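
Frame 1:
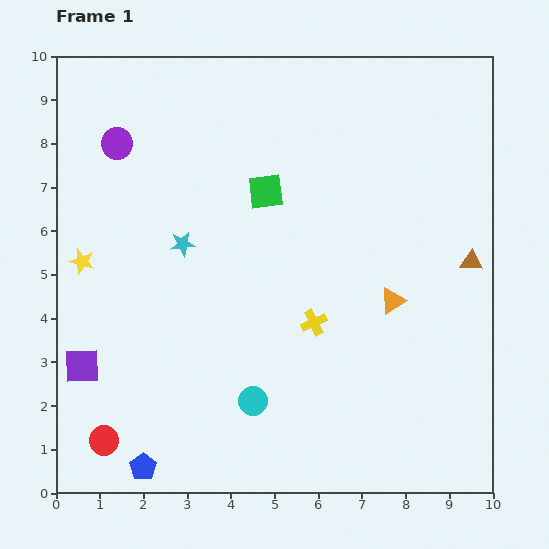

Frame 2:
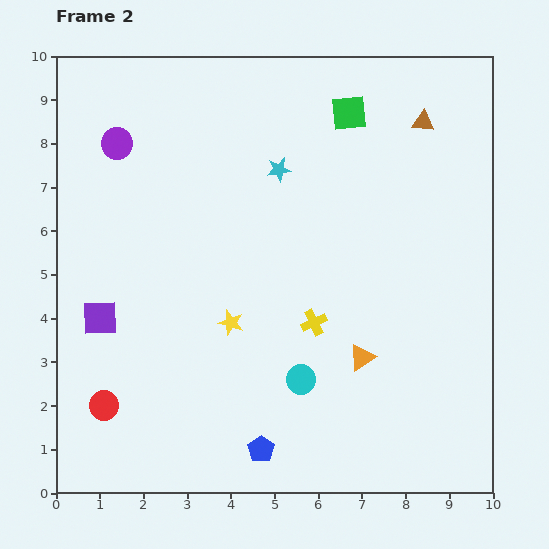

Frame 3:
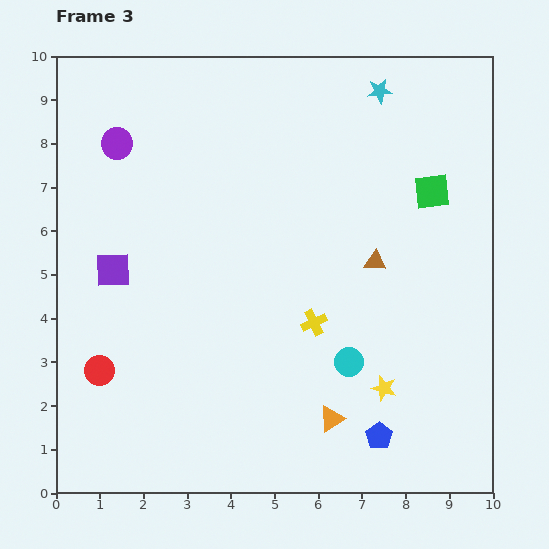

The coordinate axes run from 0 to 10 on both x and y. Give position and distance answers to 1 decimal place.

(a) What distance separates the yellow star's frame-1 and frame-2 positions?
3.7

The yellow star moved from (0.6, 5.3) to (4.0, 3.9), a distance of √(3.4² + 1.4²) ≈ 3.7.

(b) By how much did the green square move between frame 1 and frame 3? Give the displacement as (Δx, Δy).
(3.8, 0.0)

The green square was at (4.8, 6.9) in frame 1 and (8.6, 6.9) in frame 3.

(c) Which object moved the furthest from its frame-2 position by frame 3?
the yellow star

(moved 3.8; next 3.4)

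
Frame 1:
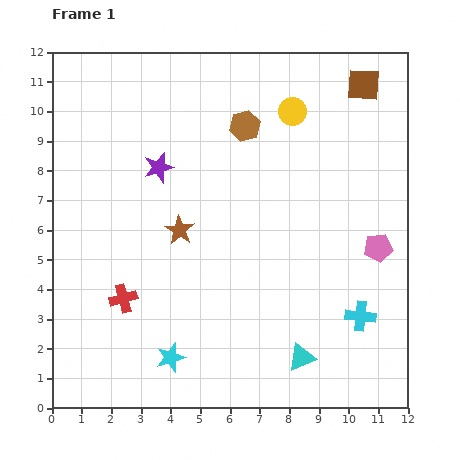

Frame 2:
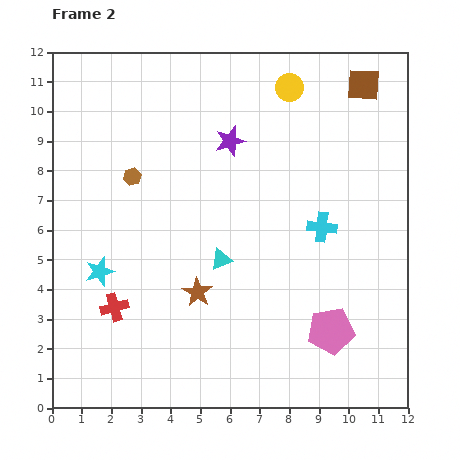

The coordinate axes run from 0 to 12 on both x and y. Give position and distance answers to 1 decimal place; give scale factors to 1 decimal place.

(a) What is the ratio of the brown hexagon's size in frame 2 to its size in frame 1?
0.6×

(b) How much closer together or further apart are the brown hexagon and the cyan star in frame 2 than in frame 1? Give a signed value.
-4.8

Distance in frame 1: 8.2. Distance in frame 2: 3.4.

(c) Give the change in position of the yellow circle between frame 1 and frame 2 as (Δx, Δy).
(-0.1, 0.8)

The yellow circle was at (8.1, 10.0) in frame 1 and (8.0, 10.8) in frame 2.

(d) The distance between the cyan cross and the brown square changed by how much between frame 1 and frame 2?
-2.8

Distance in frame 1: 7.8. Distance in frame 2: 5.0.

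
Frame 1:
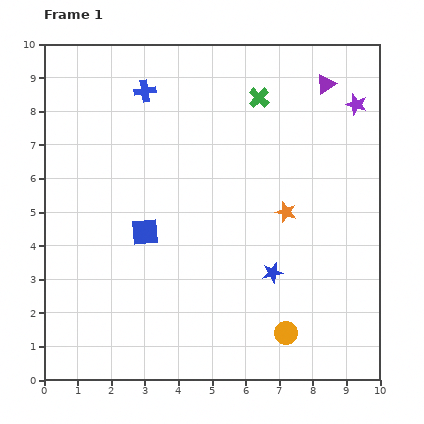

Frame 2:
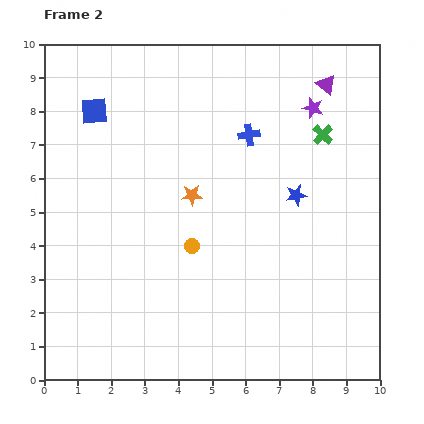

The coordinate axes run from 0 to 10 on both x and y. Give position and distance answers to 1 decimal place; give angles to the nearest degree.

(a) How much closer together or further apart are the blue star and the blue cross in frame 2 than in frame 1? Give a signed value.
-4.3

Distance in frame 1: 6.6. Distance in frame 2: 2.3.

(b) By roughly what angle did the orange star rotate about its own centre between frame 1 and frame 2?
19° counter-clockwise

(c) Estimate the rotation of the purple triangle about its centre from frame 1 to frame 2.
49° counter-clockwise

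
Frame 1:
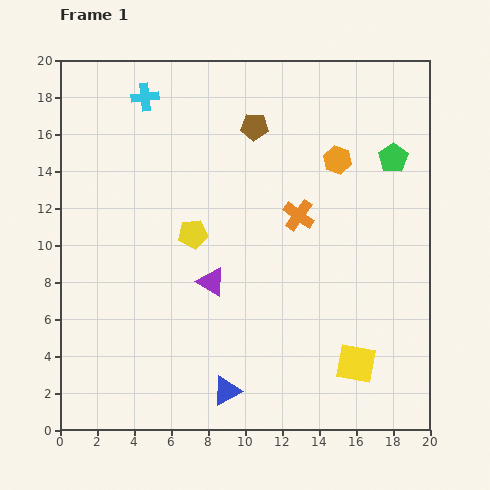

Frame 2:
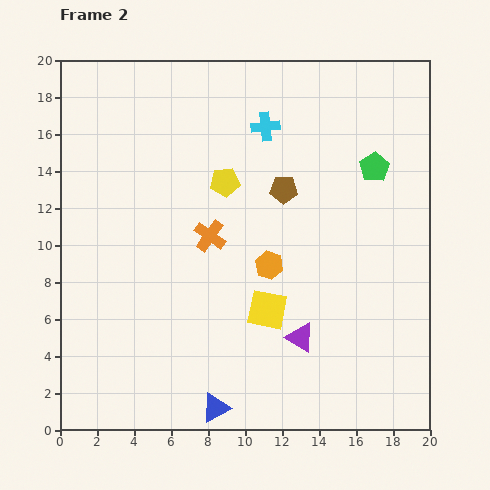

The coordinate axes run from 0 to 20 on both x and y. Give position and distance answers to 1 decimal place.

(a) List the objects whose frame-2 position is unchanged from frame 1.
none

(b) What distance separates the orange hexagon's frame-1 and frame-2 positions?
6.8

The orange hexagon moved from (15.0, 14.6) to (11.3, 8.9), a distance of √(3.7² + 5.7²) ≈ 6.8.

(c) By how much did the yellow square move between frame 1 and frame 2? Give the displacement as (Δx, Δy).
(-4.8, 2.9)

The yellow square was at (16.0, 3.6) in frame 1 and (11.2, 6.5) in frame 2.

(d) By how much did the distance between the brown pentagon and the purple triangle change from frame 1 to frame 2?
-0.6

Distance in frame 1: 8.7. Distance in frame 2: 8.1.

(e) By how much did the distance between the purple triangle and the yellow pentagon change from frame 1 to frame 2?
+6.5

Distance in frame 1: 2.8. Distance in frame 2: 9.3.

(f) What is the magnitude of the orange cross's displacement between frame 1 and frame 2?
4.9

The orange cross moved from (12.9, 11.6) to (8.1, 10.5), a distance of √(4.8² + 1.1²) ≈ 4.9.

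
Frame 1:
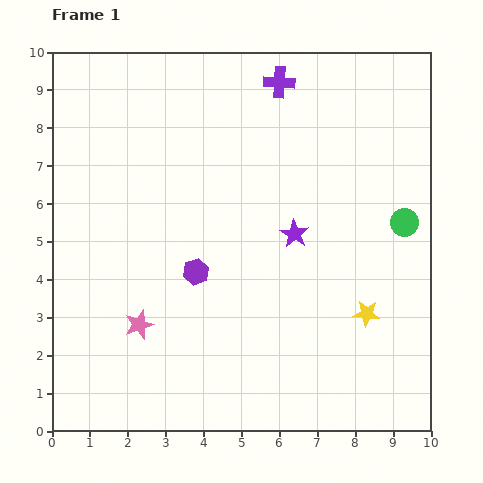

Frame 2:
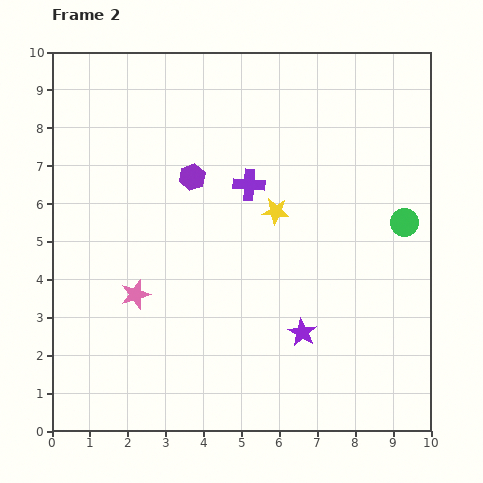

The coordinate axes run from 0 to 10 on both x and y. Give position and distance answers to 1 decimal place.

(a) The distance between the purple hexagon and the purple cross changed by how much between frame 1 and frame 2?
-4.0

Distance in frame 1: 5.5. Distance in frame 2: 1.5.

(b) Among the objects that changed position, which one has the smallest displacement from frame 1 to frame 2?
the pink star

(moved 0.8)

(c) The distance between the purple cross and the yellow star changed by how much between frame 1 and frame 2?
-5.5

Distance in frame 1: 6.5. Distance in frame 2: 1.0.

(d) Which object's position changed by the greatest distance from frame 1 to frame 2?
the yellow star

(moved 3.6; next 2.8)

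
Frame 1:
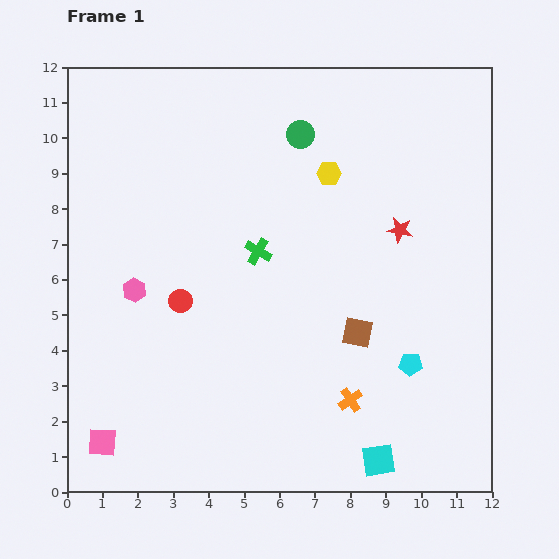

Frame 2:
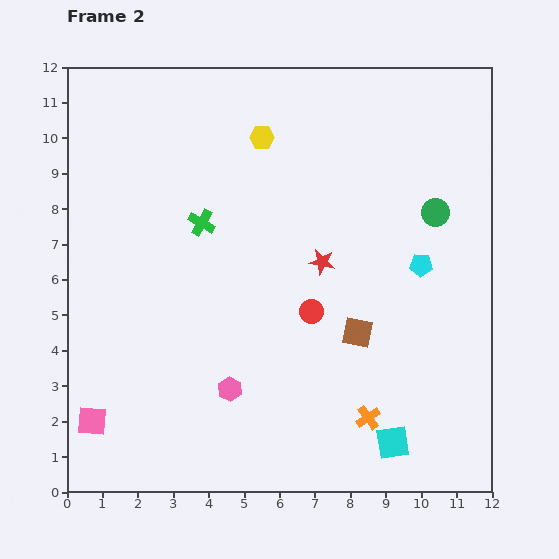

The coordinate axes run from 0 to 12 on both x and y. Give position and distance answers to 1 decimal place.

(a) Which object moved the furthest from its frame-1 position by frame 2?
the green circle

(moved 4.4; next 3.9)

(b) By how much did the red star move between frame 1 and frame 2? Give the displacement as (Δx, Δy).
(-2.2, -0.9)

The red star was at (9.4, 7.4) in frame 1 and (7.2, 6.5) in frame 2.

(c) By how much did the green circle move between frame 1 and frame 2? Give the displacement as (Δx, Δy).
(3.8, -2.2)

The green circle was at (6.6, 10.1) in frame 1 and (10.4, 7.9) in frame 2.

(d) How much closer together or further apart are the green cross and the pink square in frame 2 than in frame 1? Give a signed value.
-0.6

Distance in frame 1: 7.0. Distance in frame 2: 6.4.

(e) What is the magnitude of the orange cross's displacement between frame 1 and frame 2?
0.7

The orange cross moved from (8.0, 2.6) to (8.5, 2.1), a distance of √(0.5² + 0.5²) ≈ 0.7.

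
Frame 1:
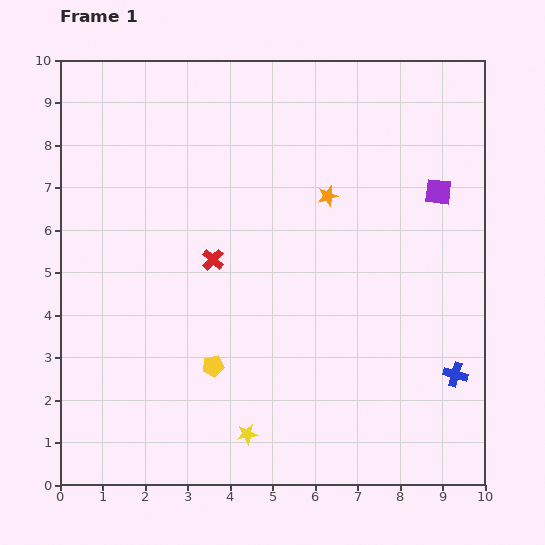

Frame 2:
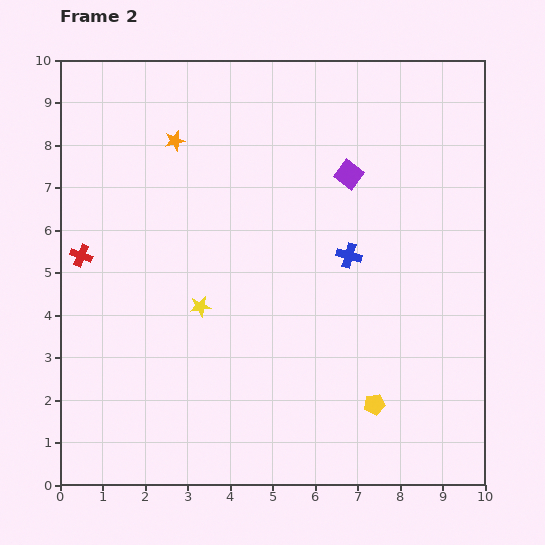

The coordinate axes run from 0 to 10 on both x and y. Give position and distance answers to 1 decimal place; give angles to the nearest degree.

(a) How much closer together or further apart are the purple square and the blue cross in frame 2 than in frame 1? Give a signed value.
-2.4

Distance in frame 1: 4.3. Distance in frame 2: 1.9.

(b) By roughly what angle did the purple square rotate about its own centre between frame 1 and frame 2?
32° clockwise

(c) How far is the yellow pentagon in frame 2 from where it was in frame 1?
3.9

The yellow pentagon moved from (3.6, 2.8) to (7.4, 1.9), a distance of √(3.8² + 0.9²) ≈ 3.9.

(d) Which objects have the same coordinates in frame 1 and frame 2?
none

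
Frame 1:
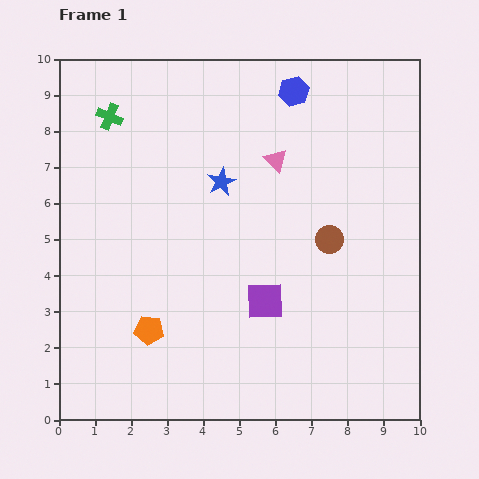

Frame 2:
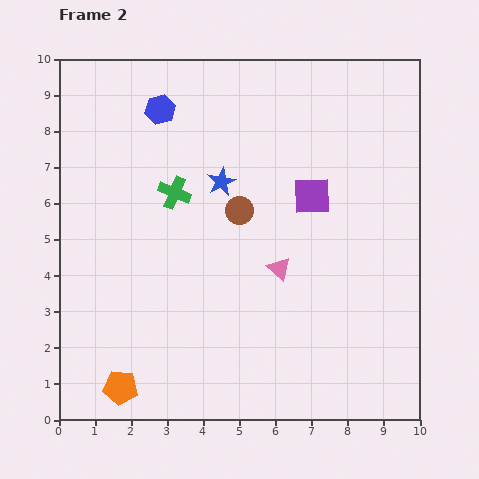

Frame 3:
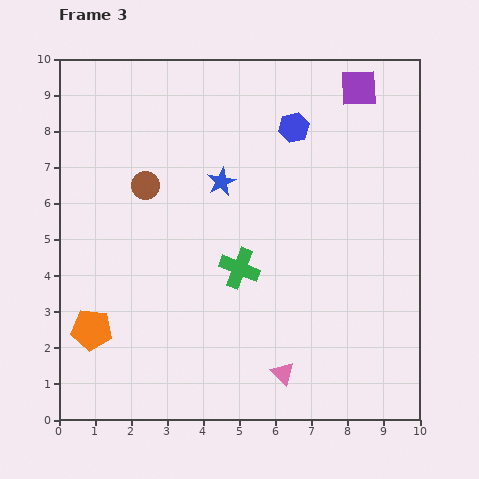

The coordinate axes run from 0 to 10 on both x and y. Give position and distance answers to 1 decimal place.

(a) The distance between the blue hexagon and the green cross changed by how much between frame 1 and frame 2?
-2.8

Distance in frame 1: 5.1. Distance in frame 2: 2.3.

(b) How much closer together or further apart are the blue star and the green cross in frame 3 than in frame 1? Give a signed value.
-1.1

Distance in frame 1: 3.6. Distance in frame 3: 2.5.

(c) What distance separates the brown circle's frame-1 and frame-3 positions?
5.3

The brown circle moved from (7.5, 5.0) to (2.4, 6.5), a distance of √(5.1² + 1.5²) ≈ 5.3.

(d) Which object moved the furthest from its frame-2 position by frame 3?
the blue hexagon

(moved 3.7; next 3.3)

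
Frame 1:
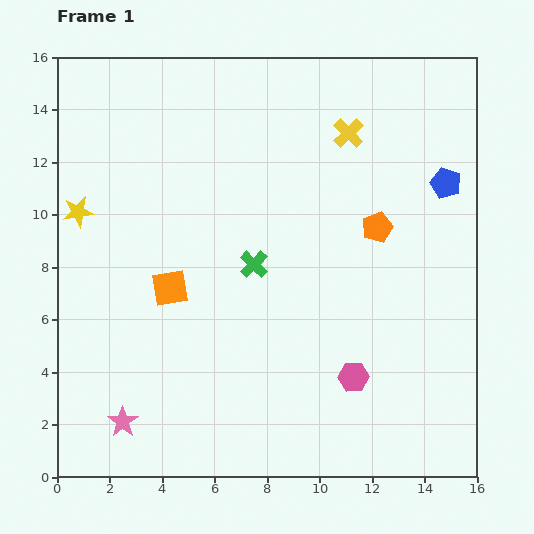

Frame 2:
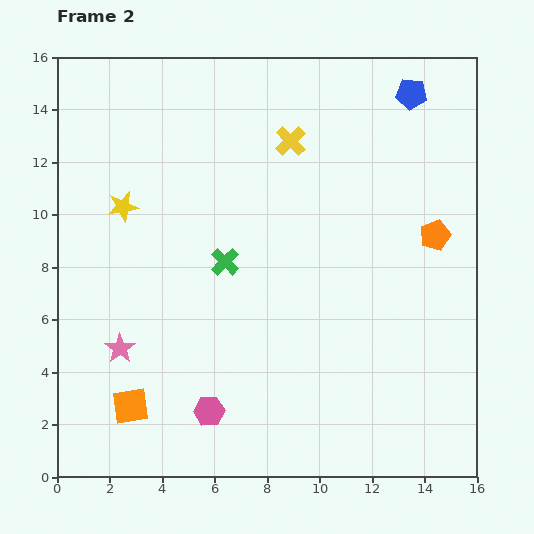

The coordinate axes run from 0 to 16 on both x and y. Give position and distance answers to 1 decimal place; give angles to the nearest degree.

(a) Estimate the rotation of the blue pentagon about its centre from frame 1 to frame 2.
15° counter-clockwise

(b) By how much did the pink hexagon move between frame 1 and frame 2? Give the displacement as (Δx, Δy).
(-5.5, -1.3)

The pink hexagon was at (11.3, 3.8) in frame 1 and (5.8, 2.5) in frame 2.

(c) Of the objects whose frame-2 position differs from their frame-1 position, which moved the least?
the green cross

(moved 1.1)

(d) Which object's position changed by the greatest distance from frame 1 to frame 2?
the pink hexagon

(moved 5.7; next 4.7)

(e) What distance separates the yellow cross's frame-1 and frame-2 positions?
2.2

The yellow cross moved from (11.1, 13.1) to (8.9, 12.8), a distance of √(2.2² + 0.3²) ≈ 2.2.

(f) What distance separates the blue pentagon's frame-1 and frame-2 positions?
3.6

The blue pentagon moved from (14.8, 11.2) to (13.5, 14.6), a distance of √(1.3² + 3.4²) ≈ 3.6.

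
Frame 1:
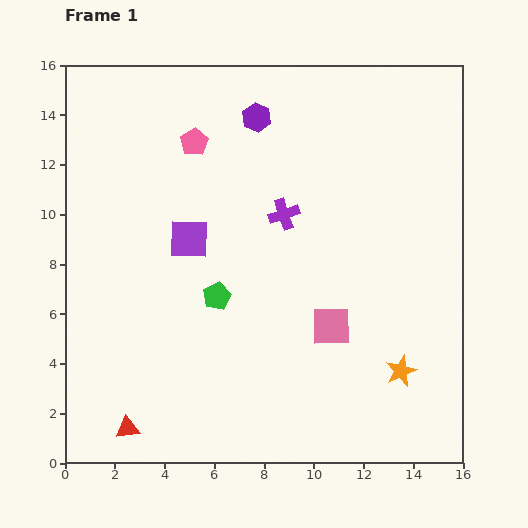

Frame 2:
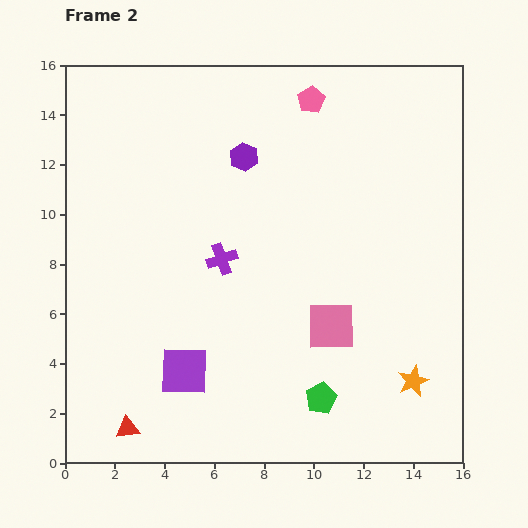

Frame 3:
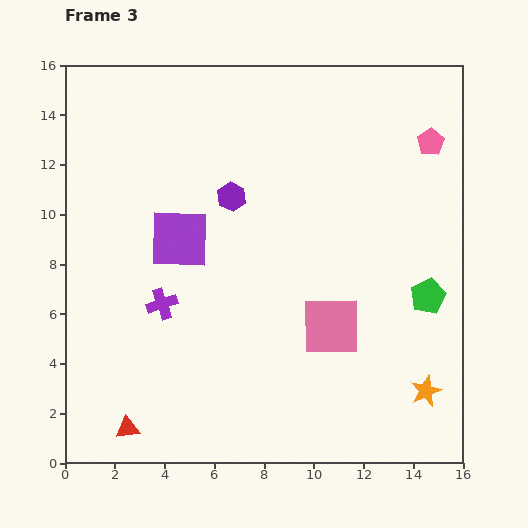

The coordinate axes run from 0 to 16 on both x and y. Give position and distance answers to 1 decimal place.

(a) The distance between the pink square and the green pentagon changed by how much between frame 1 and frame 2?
-1.9

Distance in frame 1: 4.8. Distance in frame 2: 2.9.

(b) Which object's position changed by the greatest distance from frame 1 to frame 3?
the pink pentagon

(moved 9.5; next 8.5)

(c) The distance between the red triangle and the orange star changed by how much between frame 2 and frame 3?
+0.4

Distance in frame 2: 11.7. Distance in frame 3: 12.1.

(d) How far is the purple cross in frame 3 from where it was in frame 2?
3.0

The purple cross moved from (6.3, 8.2) to (3.9, 6.4), a distance of √(2.4² + 1.8²) ≈ 3.0.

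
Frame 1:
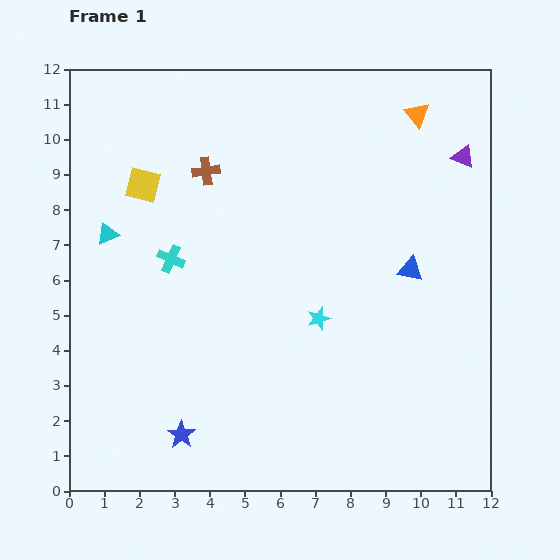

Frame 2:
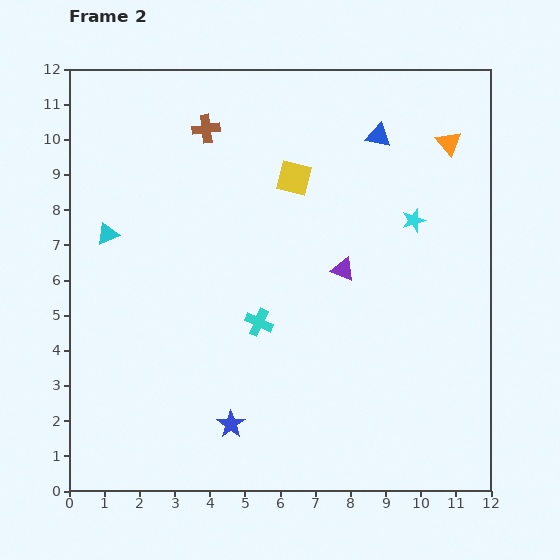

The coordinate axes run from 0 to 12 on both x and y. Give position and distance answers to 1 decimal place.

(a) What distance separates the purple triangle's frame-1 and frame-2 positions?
4.7

The purple triangle moved from (11.2, 9.5) to (7.8, 6.3), a distance of √(3.4² + 3.2²) ≈ 4.7.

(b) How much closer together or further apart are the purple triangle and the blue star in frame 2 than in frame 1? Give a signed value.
-5.8

Distance in frame 1: 11.2. Distance in frame 2: 5.4.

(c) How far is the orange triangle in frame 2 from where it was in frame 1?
1.2

The orange triangle moved from (9.9, 10.7) to (10.8, 9.9), a distance of √(0.9² + 0.8²) ≈ 1.2.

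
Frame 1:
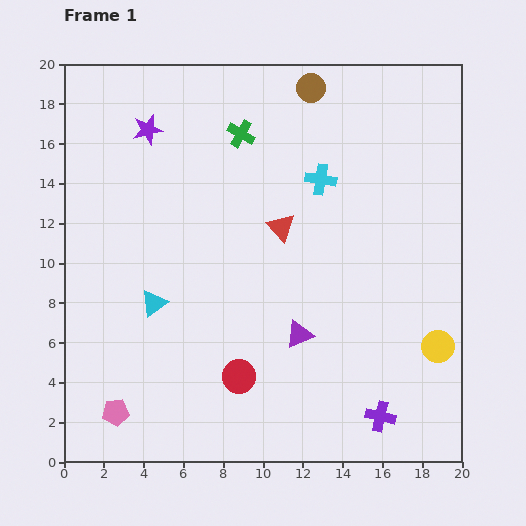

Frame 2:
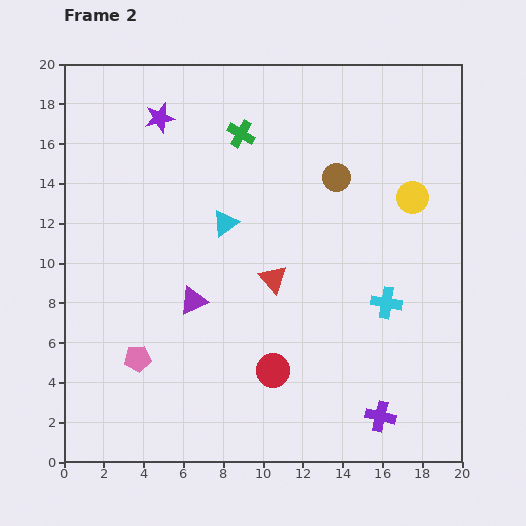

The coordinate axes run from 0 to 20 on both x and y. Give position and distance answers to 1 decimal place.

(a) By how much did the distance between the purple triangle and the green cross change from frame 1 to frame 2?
-1.8

Distance in frame 1: 10.5. Distance in frame 2: 8.7.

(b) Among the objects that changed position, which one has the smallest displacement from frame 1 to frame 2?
the purple star

(moved 0.8)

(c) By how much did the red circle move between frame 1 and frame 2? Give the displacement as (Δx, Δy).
(1.7, 0.3)

The red circle was at (8.8, 4.3) in frame 1 and (10.5, 4.6) in frame 2.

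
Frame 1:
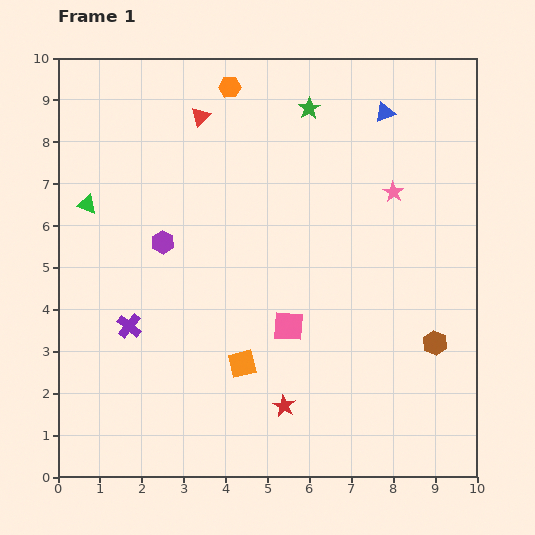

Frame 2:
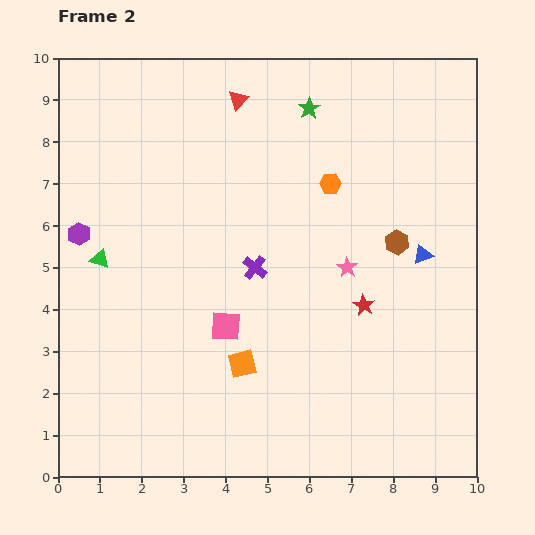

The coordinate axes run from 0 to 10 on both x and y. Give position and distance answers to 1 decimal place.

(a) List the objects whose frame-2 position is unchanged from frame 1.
the green star, the orange square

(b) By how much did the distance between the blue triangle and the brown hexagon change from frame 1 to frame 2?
-4.9

Distance in frame 1: 5.6. Distance in frame 2: 0.7.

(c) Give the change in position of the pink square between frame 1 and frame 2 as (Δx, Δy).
(-1.5, 0.0)

The pink square was at (5.5, 3.6) in frame 1 and (4.0, 3.6) in frame 2.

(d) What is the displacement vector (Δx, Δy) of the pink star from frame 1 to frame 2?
(-1.1, -1.8)

The pink star was at (8.0, 6.8) in frame 1 and (6.9, 5.0) in frame 2.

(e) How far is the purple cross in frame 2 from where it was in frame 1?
3.3

The purple cross moved from (1.7, 3.6) to (4.7, 5.0), a distance of √(3.0² + 1.4²) ≈ 3.3.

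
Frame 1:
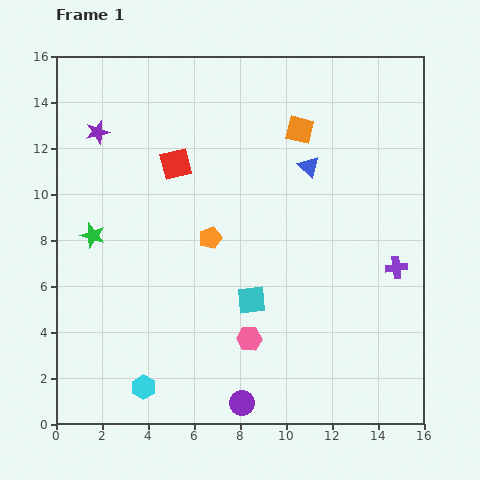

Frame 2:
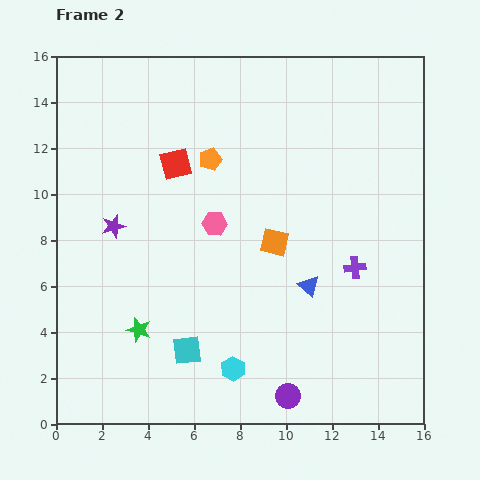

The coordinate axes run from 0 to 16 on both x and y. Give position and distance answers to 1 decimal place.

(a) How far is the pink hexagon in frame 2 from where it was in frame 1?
5.2

The pink hexagon moved from (8.4, 3.7) to (6.9, 8.7), a distance of √(1.5² + 5.0²) ≈ 5.2.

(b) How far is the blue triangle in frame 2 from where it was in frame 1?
5.2

The blue triangle moved from (11.0, 11.2) to (11.0, 6.0), a distance of √(0.0² + 5.2²) ≈ 5.2.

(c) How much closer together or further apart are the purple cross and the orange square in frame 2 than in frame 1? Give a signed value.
-3.6

Distance in frame 1: 7.3. Distance in frame 2: 3.7.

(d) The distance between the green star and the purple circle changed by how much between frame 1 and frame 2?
-2.7

Distance in frame 1: 9.8. Distance in frame 2: 7.1.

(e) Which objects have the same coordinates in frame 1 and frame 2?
the red square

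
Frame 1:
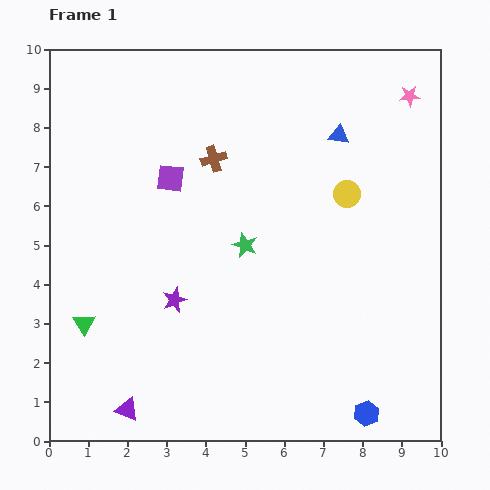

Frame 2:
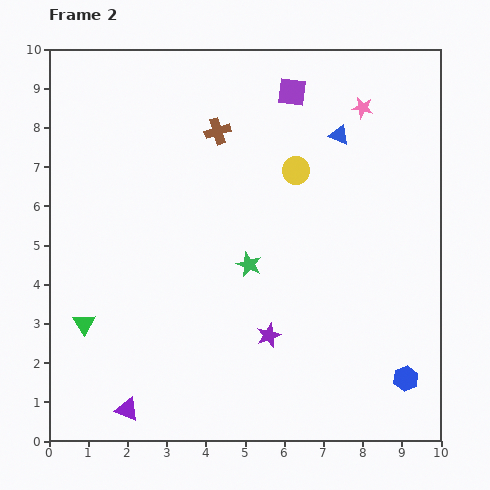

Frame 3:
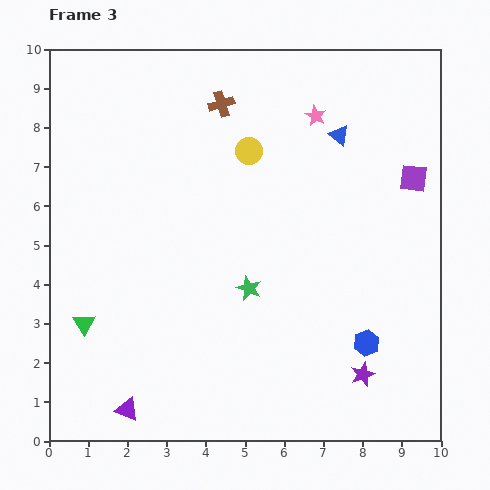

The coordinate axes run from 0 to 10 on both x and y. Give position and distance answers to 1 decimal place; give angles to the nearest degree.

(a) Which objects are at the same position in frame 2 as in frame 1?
the green triangle, the blue triangle, the purple triangle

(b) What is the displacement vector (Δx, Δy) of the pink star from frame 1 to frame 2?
(-1.2, -0.3)

The pink star was at (9.2, 8.8) in frame 1 and (8.0, 8.5) in frame 2.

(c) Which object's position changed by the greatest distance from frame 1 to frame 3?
the purple square

(moved 6.2; next 5.2)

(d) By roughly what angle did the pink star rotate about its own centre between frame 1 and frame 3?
31° clockwise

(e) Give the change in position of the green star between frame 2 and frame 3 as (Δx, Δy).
(0.0, -0.6)

The green star was at (5.1, 4.5) in frame 2 and (5.1, 3.9) in frame 3.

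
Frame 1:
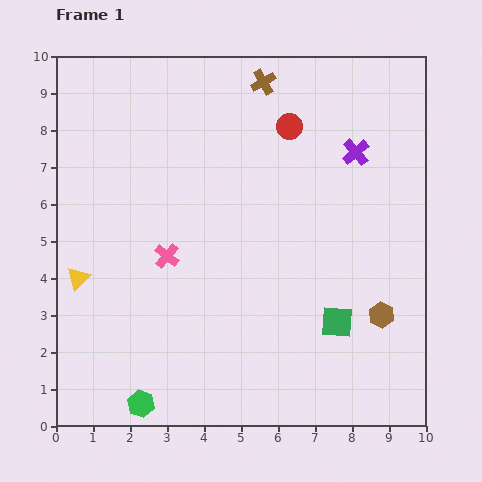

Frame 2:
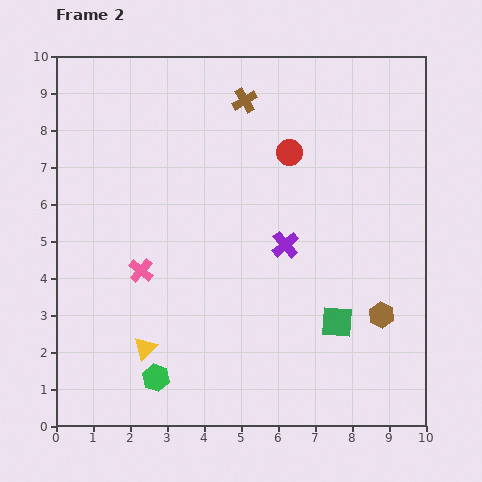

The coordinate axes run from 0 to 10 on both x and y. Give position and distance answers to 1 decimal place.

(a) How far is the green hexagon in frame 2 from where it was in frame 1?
0.8

The green hexagon moved from (2.3, 0.6) to (2.7, 1.3), a distance of √(0.4² + 0.7²) ≈ 0.8.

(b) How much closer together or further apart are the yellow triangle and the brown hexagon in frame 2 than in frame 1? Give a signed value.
-1.8

Distance in frame 1: 8.3. Distance in frame 2: 6.5.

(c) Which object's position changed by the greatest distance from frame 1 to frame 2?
the purple cross

(moved 3.1; next 2.6)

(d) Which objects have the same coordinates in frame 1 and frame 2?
the green square, the brown hexagon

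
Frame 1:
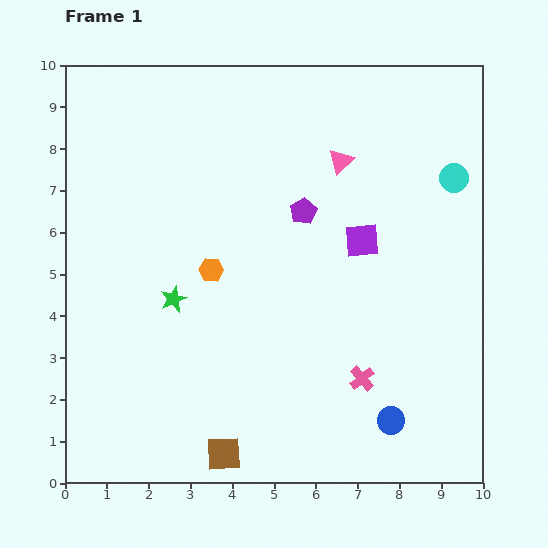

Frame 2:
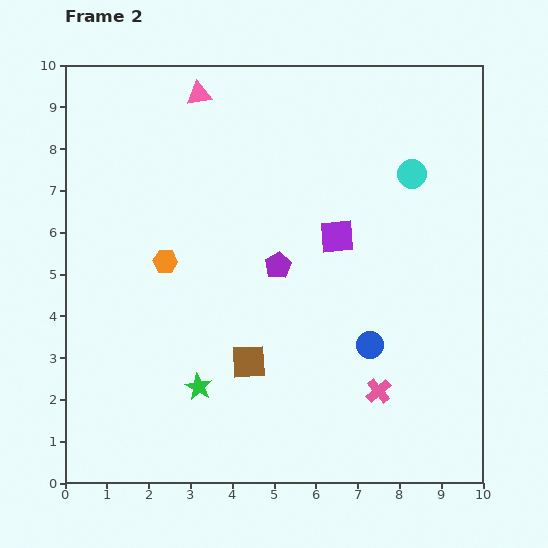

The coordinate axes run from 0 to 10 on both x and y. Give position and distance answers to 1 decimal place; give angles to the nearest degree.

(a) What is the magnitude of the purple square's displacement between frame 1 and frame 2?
0.6

The purple square moved from (7.1, 5.8) to (6.5, 5.9), a distance of √(0.6² + 0.1²) ≈ 0.6.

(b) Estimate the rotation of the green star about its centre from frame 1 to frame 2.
20° counter-clockwise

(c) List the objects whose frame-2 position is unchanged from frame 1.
none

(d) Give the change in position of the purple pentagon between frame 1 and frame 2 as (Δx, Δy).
(-0.6, -1.3)

The purple pentagon was at (5.7, 6.5) in frame 1 and (5.1, 5.2) in frame 2.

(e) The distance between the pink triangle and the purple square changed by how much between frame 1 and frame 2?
+2.7

Distance in frame 1: 2.0. Distance in frame 2: 4.7.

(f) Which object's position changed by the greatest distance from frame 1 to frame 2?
the pink triangle

(moved 3.8; next 2.3)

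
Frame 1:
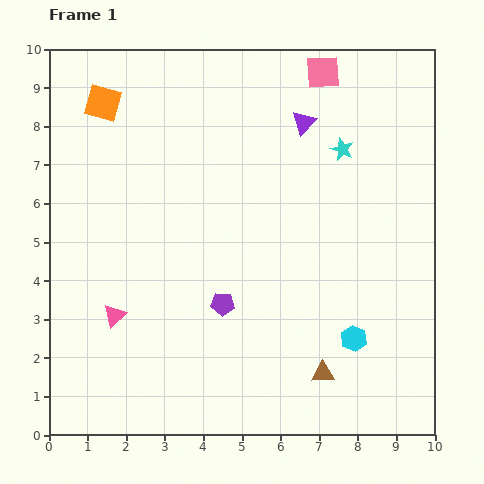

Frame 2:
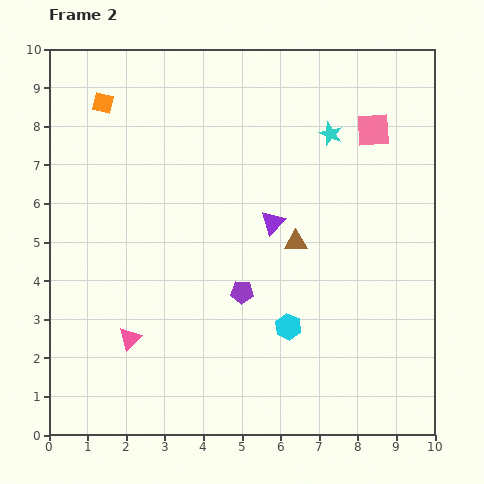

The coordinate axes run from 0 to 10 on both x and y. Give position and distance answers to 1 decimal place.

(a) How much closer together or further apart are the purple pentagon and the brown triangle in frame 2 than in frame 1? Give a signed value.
-1.3

Distance in frame 1: 3.2. Distance in frame 2: 1.9.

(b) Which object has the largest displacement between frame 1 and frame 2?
the brown triangle

(moved 3.5; next 2.7)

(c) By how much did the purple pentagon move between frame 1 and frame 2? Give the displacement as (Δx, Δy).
(0.5, 0.3)

The purple pentagon was at (4.5, 3.4) in frame 1 and (5.0, 3.7) in frame 2.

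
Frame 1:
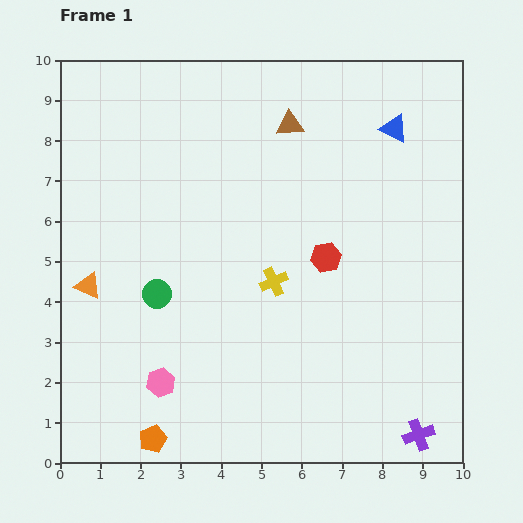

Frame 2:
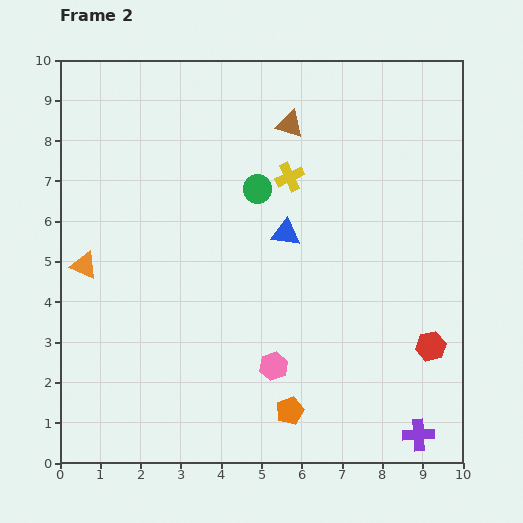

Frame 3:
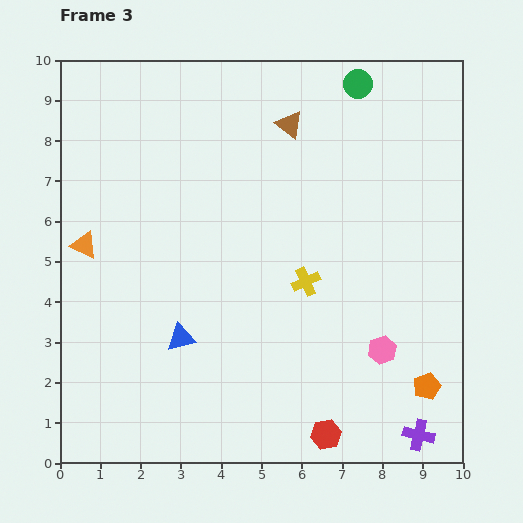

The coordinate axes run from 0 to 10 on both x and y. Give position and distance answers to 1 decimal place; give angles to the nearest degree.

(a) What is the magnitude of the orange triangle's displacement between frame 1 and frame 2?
0.5

The orange triangle moved from (0.7, 4.4) to (0.6, 4.9), a distance of √(0.1² + 0.5²) ≈ 0.5.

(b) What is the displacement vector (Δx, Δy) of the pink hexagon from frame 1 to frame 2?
(2.8, 0.4)

The pink hexagon was at (2.5, 2.0) in frame 1 and (5.3, 2.4) in frame 2.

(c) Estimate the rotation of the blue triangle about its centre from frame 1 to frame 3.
40° counter-clockwise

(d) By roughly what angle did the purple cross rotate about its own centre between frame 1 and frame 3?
32° clockwise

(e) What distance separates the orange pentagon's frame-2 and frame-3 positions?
3.5

The orange pentagon moved from (5.7, 1.3) to (9.1, 1.9), a distance of √(3.4² + 0.6²) ≈ 3.5.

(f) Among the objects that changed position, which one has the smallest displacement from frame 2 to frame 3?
the orange triangle

(moved 0.5)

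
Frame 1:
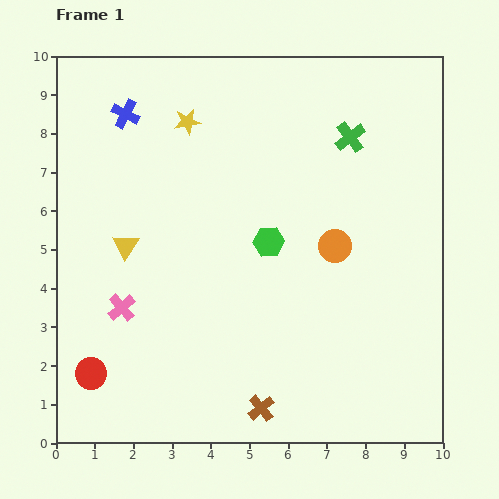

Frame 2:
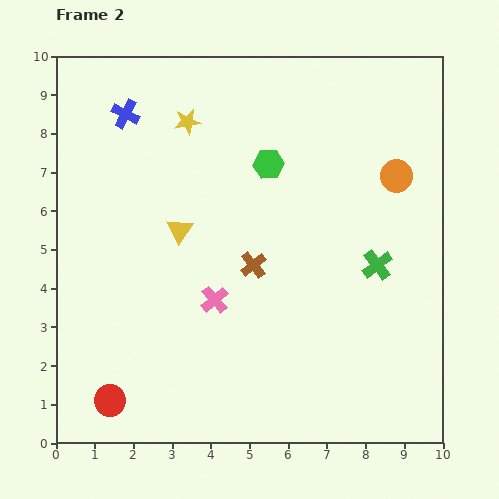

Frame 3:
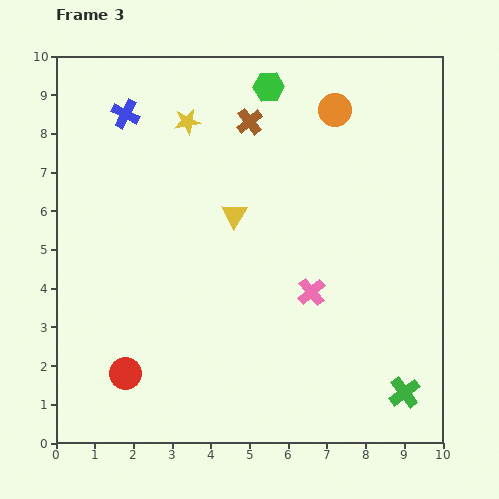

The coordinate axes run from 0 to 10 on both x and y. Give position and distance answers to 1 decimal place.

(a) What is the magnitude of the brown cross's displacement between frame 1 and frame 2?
3.7

The brown cross moved from (5.3, 0.9) to (5.1, 4.6), a distance of √(0.2² + 3.7²) ≈ 3.7.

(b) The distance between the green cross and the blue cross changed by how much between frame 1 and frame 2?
+1.8

Distance in frame 1: 5.8. Distance in frame 2: 7.6.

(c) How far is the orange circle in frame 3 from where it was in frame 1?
3.5

The orange circle moved from (7.2, 5.1) to (7.2, 8.6), a distance of √(0.0² + 3.5²) ≈ 3.5.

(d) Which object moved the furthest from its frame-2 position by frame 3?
the brown cross

(moved 3.7; next 3.4)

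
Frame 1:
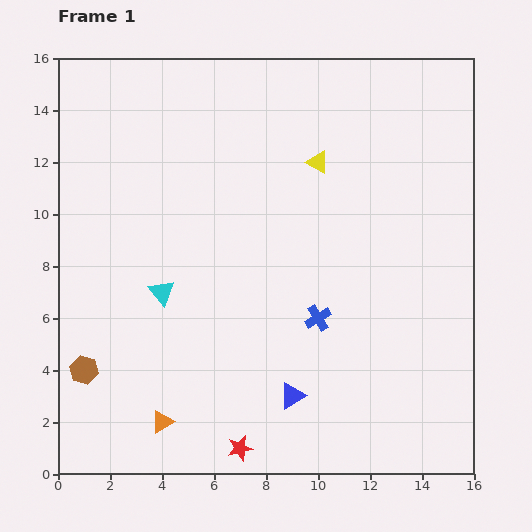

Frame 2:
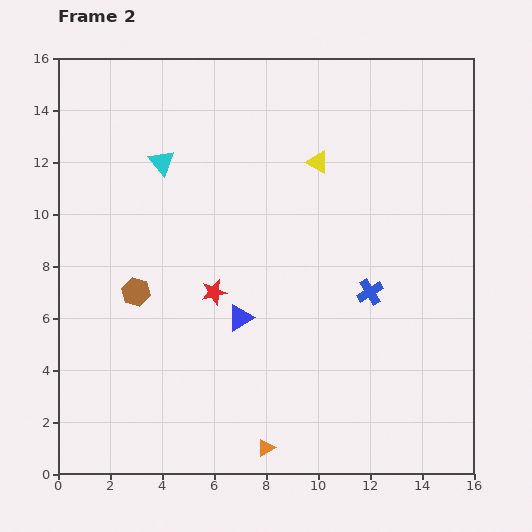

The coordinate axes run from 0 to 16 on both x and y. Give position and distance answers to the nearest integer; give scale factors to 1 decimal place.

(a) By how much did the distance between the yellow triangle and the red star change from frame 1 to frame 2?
-5

Distance in frame 1: 11. Distance in frame 2: 6.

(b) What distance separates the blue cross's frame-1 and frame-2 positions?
2

The blue cross moved from (10, 6) to (12, 7), a distance of √(2² + 1²) ≈ 2.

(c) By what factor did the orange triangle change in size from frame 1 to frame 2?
0.8×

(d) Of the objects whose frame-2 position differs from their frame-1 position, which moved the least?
the blue cross

(moved 2)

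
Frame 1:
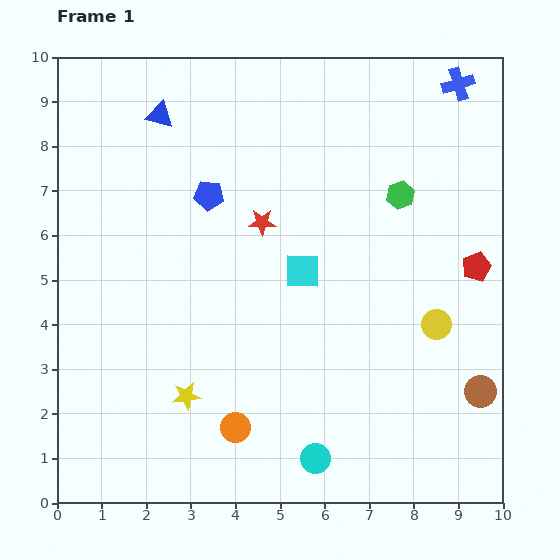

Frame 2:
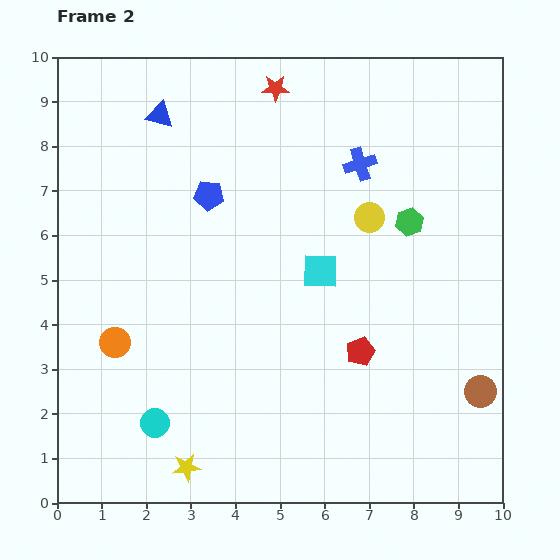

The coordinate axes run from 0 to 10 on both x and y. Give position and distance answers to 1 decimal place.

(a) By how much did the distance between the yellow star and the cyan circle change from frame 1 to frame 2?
-2.0

Distance in frame 1: 3.2. Distance in frame 2: 1.2.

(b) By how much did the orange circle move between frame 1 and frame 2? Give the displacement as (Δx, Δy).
(-2.7, 1.9)

The orange circle was at (4.0, 1.7) in frame 1 and (1.3, 3.6) in frame 2.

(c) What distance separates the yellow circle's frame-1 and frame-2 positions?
2.8

The yellow circle moved from (8.5, 4.0) to (7.0, 6.4), a distance of √(1.5² + 2.4²) ≈ 2.8.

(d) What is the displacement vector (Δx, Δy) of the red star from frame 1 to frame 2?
(0.3, 3.0)

The red star was at (4.6, 6.3) in frame 1 and (4.9, 9.3) in frame 2.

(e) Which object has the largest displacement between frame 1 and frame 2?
the cyan circle

(moved 3.7; next 3.3)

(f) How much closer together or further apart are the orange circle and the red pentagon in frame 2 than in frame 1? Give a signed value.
-1.0

Distance in frame 1: 6.5. Distance in frame 2: 5.5.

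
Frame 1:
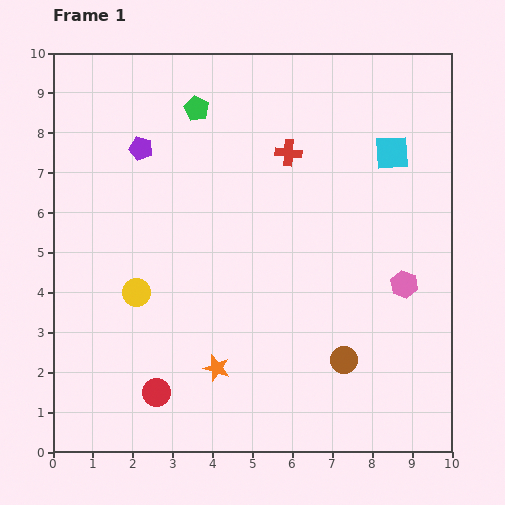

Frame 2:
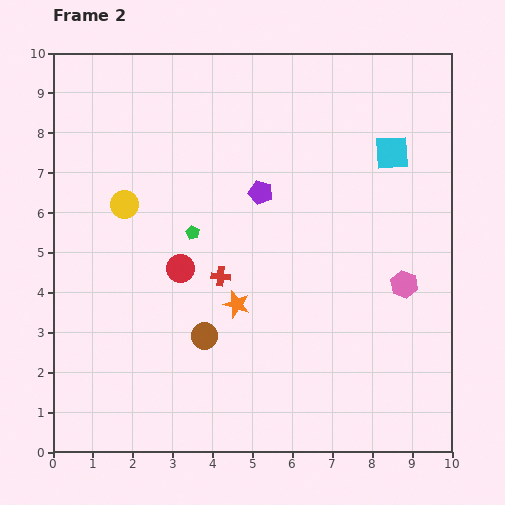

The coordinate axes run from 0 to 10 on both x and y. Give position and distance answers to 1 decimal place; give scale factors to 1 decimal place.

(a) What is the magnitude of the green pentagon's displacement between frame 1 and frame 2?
3.1

The green pentagon moved from (3.6, 8.6) to (3.5, 5.5), a distance of √(0.1² + 3.1²) ≈ 3.1.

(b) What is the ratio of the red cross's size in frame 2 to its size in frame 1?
0.7×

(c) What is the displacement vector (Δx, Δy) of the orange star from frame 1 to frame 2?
(0.5, 1.6)

The orange star was at (4.1, 2.1) in frame 1 and (4.6, 3.7) in frame 2.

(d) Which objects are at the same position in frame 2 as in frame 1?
the pink hexagon, the cyan square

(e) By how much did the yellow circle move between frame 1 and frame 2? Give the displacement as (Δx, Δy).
(-0.3, 2.2)

The yellow circle was at (2.1, 4.0) in frame 1 and (1.8, 6.2) in frame 2.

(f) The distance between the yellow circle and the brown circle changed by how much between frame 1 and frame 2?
-1.6

Distance in frame 1: 5.5. Distance in frame 2: 3.9.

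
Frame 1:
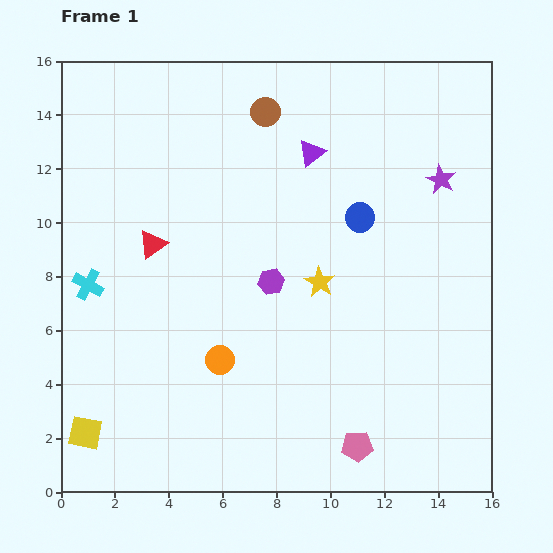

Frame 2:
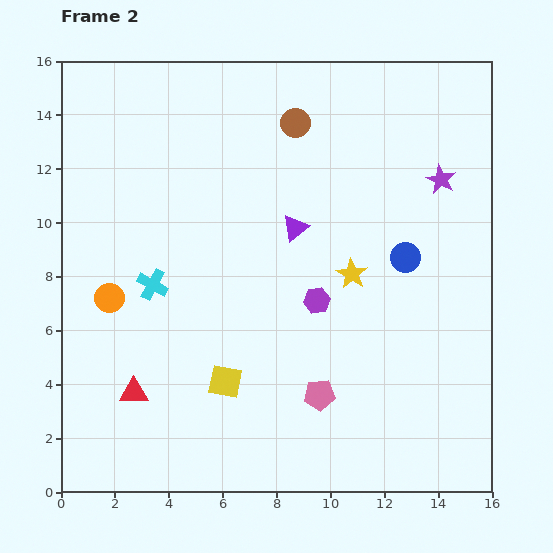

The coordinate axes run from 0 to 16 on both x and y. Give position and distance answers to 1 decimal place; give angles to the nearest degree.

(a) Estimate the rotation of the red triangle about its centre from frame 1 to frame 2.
36° clockwise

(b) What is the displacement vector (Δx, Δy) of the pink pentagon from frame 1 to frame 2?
(-1.4, 1.9)

The pink pentagon was at (11.0, 1.7) in frame 1 and (9.6, 3.6) in frame 2.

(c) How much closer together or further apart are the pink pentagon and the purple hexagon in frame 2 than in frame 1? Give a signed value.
-3.4

Distance in frame 1: 6.9. Distance in frame 2: 3.5.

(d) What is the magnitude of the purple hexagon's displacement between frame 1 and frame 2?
1.8

The purple hexagon moved from (7.8, 7.8) to (9.5, 7.1), a distance of √(1.7² + 0.7²) ≈ 1.8.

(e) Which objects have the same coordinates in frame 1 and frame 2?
the purple star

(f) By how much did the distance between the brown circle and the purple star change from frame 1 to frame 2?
-1.2

Distance in frame 1: 7.0. Distance in frame 2: 5.8.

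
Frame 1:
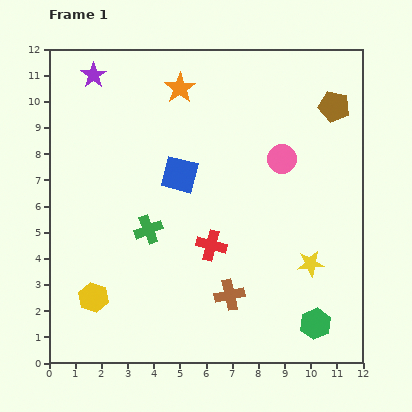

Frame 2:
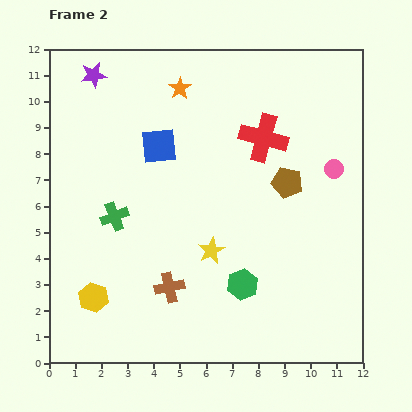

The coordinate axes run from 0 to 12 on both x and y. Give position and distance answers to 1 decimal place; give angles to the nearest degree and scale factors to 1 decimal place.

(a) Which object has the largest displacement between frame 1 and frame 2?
the red cross

(moved 4.6; next 3.8)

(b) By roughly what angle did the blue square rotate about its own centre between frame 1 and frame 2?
20° counter-clockwise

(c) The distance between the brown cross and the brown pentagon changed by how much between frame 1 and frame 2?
-2.2

Distance in frame 1: 8.2. Distance in frame 2: 6.0.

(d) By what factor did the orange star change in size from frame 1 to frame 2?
0.7×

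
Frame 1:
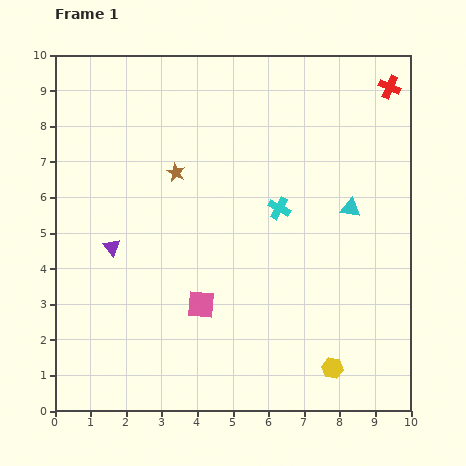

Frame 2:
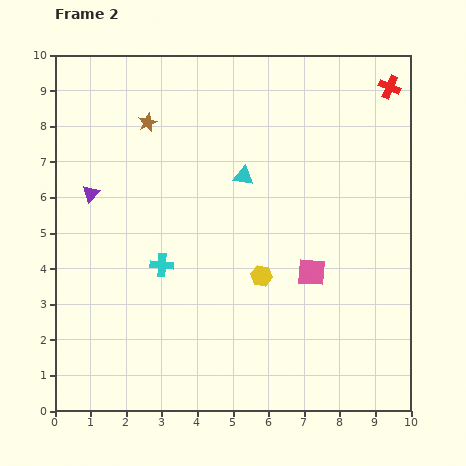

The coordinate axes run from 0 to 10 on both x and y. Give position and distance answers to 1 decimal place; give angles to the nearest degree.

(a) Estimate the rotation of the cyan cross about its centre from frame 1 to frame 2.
25° counter-clockwise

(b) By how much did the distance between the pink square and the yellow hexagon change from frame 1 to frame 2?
-2.7

Distance in frame 1: 4.1. Distance in frame 2: 1.4.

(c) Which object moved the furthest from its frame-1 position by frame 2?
the cyan cross

(moved 3.7; next 3.3)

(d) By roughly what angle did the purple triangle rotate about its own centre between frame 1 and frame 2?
21° clockwise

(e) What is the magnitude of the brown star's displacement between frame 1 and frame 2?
1.6

The brown star moved from (3.4, 6.7) to (2.6, 8.1), a distance of √(0.8² + 1.4²) ≈ 1.6.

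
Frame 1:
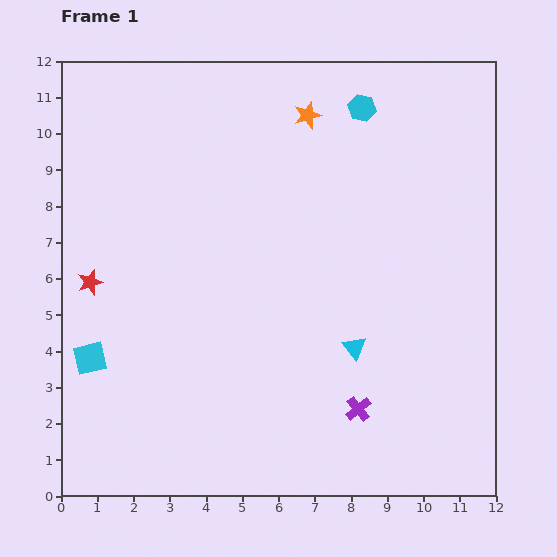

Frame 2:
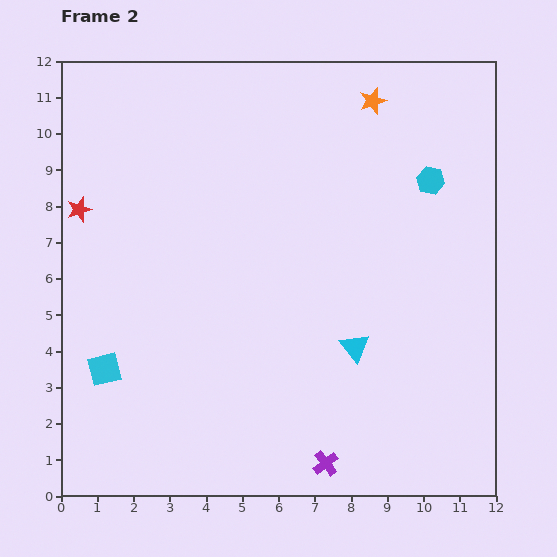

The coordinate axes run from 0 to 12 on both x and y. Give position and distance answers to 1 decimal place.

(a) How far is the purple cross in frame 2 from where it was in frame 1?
1.7

The purple cross moved from (8.2, 2.4) to (7.3, 0.9), a distance of √(0.9² + 1.5²) ≈ 1.7.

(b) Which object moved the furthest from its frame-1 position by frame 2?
the cyan hexagon

(moved 2.8; next 2.0)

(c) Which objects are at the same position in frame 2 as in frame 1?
the cyan triangle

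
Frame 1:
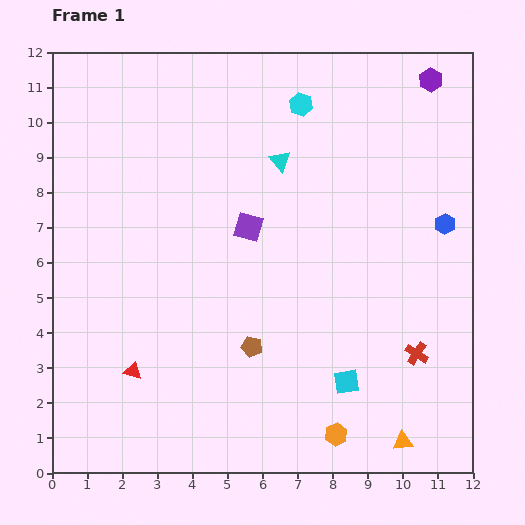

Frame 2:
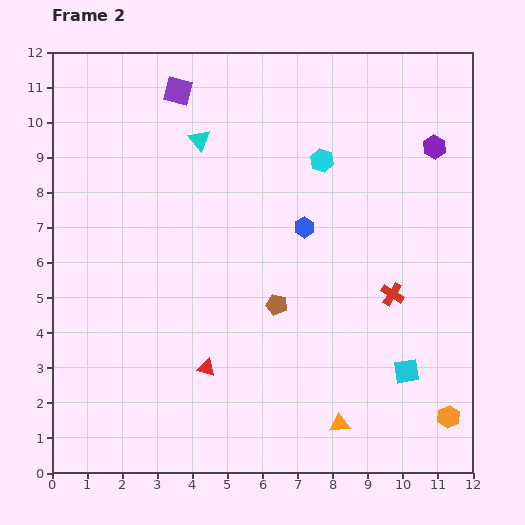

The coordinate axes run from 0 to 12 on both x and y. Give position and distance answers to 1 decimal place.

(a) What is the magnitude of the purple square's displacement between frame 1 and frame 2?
4.4

The purple square moved from (5.6, 7.0) to (3.6, 10.9), a distance of √(2.0² + 3.9²) ≈ 4.4.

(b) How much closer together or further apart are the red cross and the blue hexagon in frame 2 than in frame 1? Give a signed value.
-0.7

Distance in frame 1: 3.8. Distance in frame 2: 3.1.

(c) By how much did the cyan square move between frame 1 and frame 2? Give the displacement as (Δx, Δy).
(1.7, 0.3)

The cyan square was at (8.4, 2.6) in frame 1 and (10.1, 2.9) in frame 2.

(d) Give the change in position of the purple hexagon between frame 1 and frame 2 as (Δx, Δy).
(0.1, -1.9)

The purple hexagon was at (10.8, 11.2) in frame 1 and (10.9, 9.3) in frame 2.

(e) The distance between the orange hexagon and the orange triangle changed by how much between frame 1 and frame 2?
+1.2

Distance in frame 1: 1.9. Distance in frame 2: 3.1.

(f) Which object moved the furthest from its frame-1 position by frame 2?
the purple square

(moved 4.4; next 4.0)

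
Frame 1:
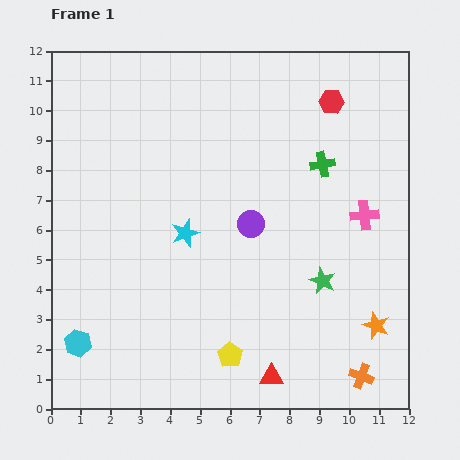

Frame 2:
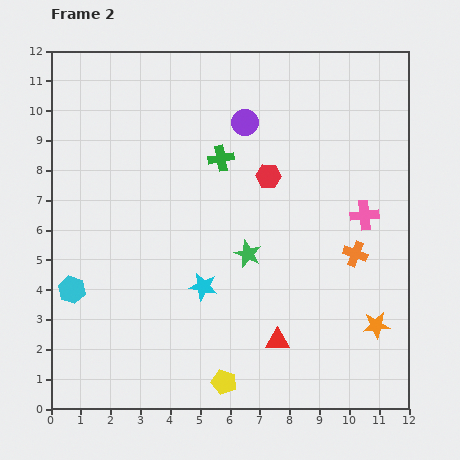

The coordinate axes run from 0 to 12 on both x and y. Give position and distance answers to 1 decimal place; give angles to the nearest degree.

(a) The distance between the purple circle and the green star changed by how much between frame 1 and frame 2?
+1.3

Distance in frame 1: 3.1. Distance in frame 2: 4.4.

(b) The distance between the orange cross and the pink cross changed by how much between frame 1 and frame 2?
-4.1

Distance in frame 1: 5.4. Distance in frame 2: 1.3.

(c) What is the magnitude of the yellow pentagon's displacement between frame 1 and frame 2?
0.9

The yellow pentagon moved from (6.0, 1.8) to (5.8, 0.9), a distance of √(0.2² + 0.9²) ≈ 0.9.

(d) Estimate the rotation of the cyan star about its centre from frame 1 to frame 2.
31° clockwise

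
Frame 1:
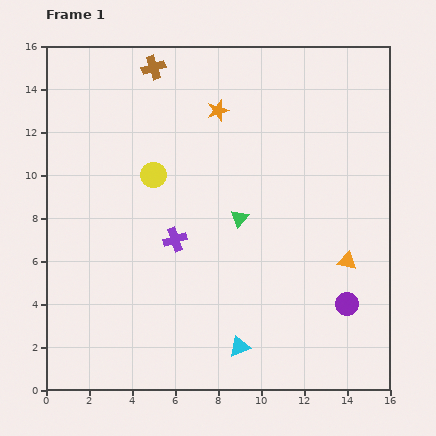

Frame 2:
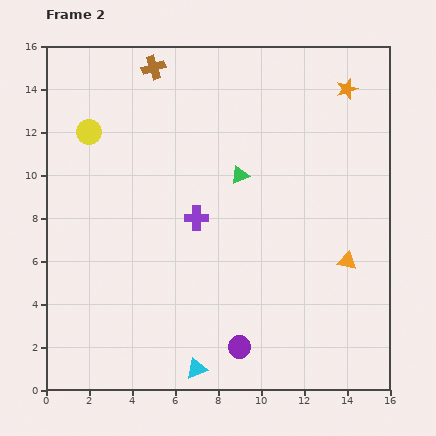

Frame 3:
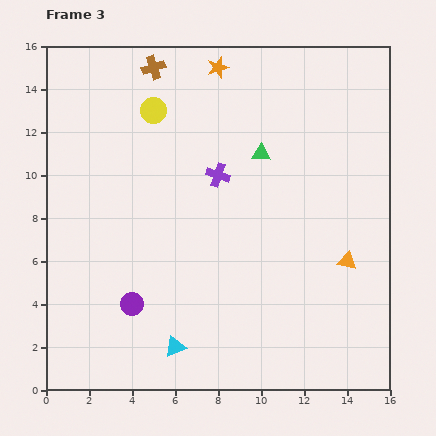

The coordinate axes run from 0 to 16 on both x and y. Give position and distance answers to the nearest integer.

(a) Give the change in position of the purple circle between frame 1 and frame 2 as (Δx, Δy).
(-5, -2)

The purple circle was at (14, 4) in frame 1 and (9, 2) in frame 2.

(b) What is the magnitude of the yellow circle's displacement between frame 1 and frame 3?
3

The yellow circle moved from (5, 10) to (5, 13), a distance of √(0² + 3²) ≈ 3.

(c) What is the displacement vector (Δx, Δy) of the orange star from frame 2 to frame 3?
(-6, 1)

The orange star was at (14, 14) in frame 2 and (8, 15) in frame 3.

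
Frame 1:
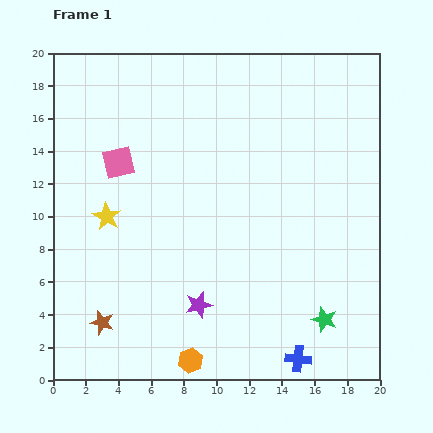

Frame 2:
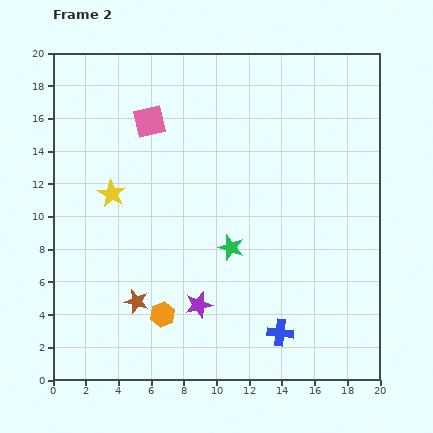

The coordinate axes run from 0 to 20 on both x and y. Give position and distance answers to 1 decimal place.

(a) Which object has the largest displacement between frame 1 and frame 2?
the green star

(moved 7.2; next 3.3)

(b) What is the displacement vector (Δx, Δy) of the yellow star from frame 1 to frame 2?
(0.3, 1.4)

The yellow star was at (3.3, 10.0) in frame 1 and (3.6, 11.4) in frame 2.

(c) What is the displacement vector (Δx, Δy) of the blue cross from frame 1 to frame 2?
(-1.1, 1.6)

The blue cross was at (15.0, 1.3) in frame 1 and (13.9, 2.9) in frame 2.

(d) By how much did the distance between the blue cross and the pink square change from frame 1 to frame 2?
-1.1

Distance in frame 1: 16.3. Distance in frame 2: 15.2.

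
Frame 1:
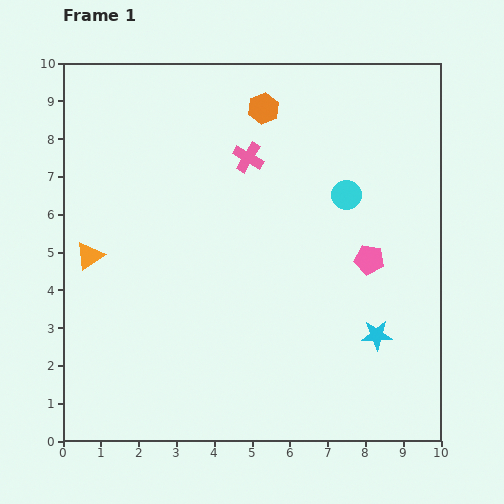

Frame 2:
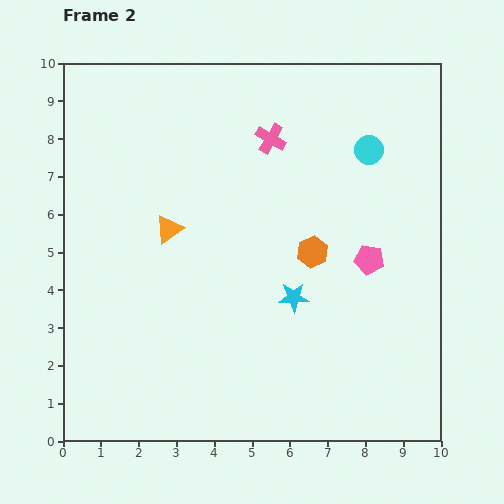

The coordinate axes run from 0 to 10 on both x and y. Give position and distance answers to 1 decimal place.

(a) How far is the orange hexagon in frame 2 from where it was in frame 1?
4.0

The orange hexagon moved from (5.3, 8.8) to (6.6, 5.0), a distance of √(1.3² + 3.8²) ≈ 4.0.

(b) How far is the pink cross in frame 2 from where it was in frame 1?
0.8

The pink cross moved from (4.9, 7.5) to (5.5, 8.0), a distance of √(0.6² + 0.5²) ≈ 0.8.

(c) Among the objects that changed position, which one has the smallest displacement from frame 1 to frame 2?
the pink cross

(moved 0.8)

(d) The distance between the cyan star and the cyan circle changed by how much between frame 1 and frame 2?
+0.6

Distance in frame 1: 3.8. Distance in frame 2: 4.4.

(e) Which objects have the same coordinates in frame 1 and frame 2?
the pink pentagon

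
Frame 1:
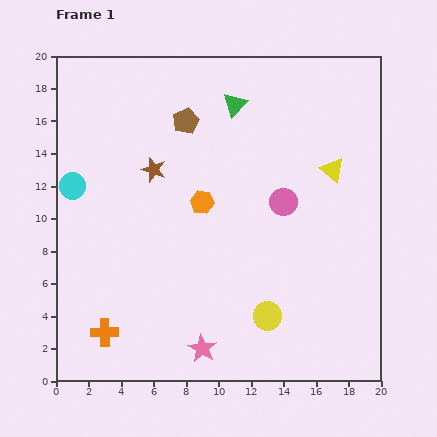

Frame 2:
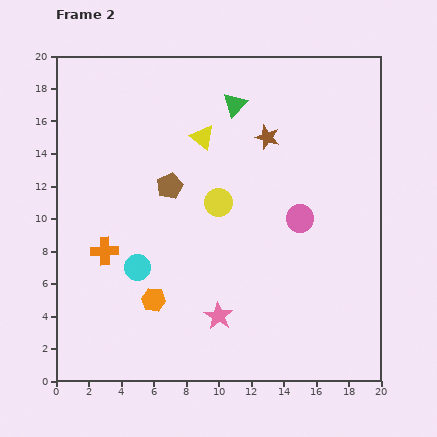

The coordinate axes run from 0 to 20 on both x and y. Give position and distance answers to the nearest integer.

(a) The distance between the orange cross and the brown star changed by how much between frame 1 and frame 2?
+2

Distance in frame 1: 10. Distance in frame 2: 12.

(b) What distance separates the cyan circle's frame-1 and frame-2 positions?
6

The cyan circle moved from (1, 12) to (5, 7), a distance of √(4² + 5²) ≈ 6.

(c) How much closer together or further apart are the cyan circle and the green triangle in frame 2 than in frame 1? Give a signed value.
+1

Distance in frame 1: 11. Distance in frame 2: 12.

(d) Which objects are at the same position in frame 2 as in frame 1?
the green triangle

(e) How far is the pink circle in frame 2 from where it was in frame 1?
1

The pink circle moved from (14, 11) to (15, 10), a distance of √(1² + 1²) ≈ 1.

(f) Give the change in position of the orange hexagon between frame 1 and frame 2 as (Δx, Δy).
(-3, -6)

The orange hexagon was at (9, 11) in frame 1 and (6, 5) in frame 2.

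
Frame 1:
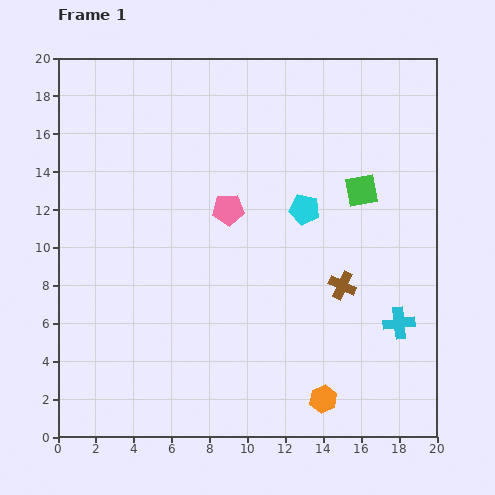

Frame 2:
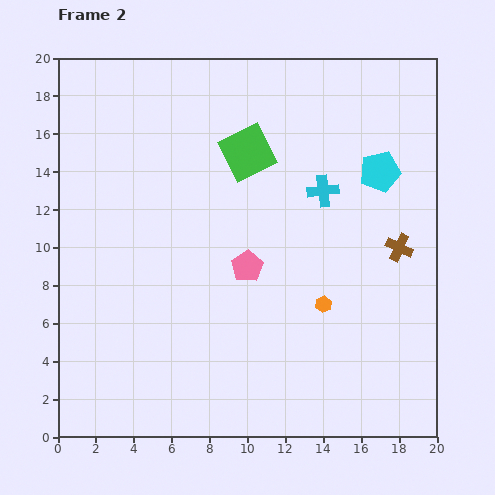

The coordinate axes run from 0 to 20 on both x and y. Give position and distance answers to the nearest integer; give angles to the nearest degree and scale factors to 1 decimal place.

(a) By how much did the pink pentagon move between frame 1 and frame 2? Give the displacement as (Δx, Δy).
(1, -3)

The pink pentagon was at (9, 12) in frame 1 and (10, 9) in frame 2.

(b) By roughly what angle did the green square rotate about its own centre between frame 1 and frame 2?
16° counter-clockwise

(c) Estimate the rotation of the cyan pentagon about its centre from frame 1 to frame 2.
25° counter-clockwise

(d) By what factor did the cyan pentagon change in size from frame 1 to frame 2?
1.3×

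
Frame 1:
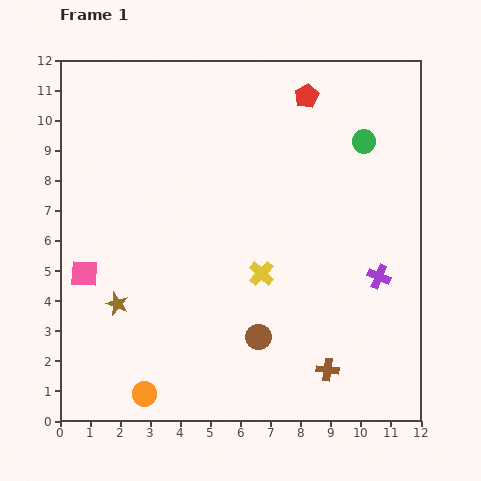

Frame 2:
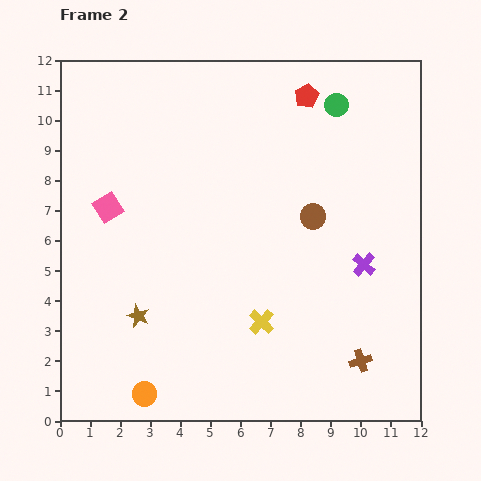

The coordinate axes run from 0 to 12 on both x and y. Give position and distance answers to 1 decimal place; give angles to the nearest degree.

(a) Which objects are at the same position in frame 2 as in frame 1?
the red pentagon, the orange circle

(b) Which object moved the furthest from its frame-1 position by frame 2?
the brown circle

(moved 4.4; next 2.3)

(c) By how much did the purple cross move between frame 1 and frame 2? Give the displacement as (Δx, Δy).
(-0.5, 0.4)

The purple cross was at (10.6, 4.8) in frame 1 and (10.1, 5.2) in frame 2.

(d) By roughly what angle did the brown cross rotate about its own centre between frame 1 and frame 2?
25° counter-clockwise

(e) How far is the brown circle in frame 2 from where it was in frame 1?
4.4

The brown circle moved from (6.6, 2.8) to (8.4, 6.8), a distance of √(1.8² + 4.0²) ≈ 4.4.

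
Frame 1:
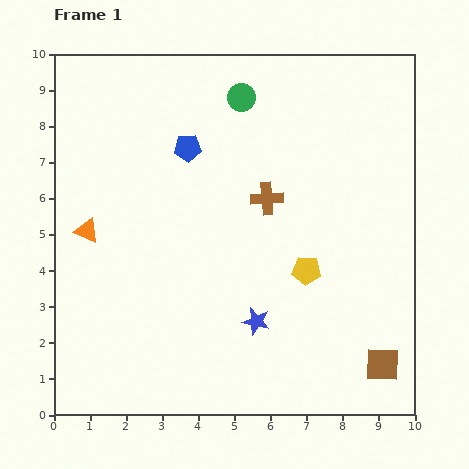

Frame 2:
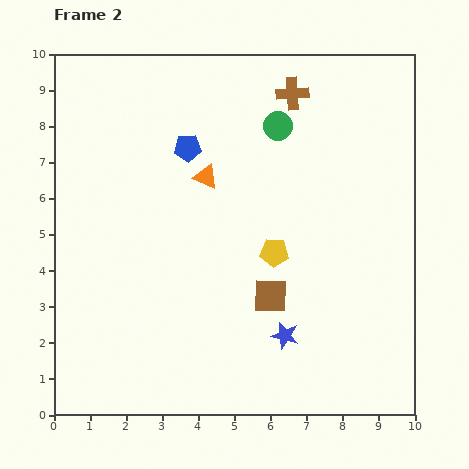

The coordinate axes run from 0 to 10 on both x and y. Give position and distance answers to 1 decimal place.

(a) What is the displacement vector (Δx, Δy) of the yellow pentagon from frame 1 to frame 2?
(-0.9, 0.5)

The yellow pentagon was at (7.0, 4.0) in frame 1 and (6.1, 4.5) in frame 2.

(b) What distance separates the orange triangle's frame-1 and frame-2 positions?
3.6

The orange triangle moved from (0.9, 5.1) to (4.2, 6.6), a distance of √(3.3² + 1.5²) ≈ 3.6.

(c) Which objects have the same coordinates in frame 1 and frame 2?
the blue pentagon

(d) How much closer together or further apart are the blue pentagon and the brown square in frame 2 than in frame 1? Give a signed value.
-3.4

Distance in frame 1: 8.1. Distance in frame 2: 4.7.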